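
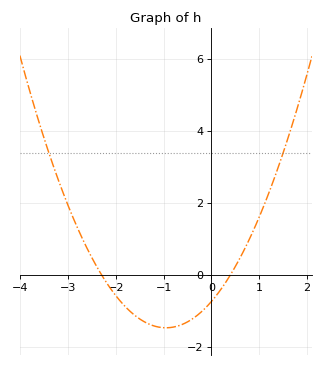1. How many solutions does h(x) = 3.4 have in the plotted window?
2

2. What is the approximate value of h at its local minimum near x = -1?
-1.4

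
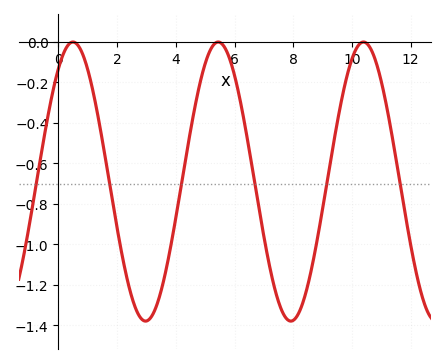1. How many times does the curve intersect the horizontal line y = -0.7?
6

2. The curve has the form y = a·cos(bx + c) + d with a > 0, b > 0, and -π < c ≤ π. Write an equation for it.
y = 0.69cos(1.27x - 0.632) - 0.69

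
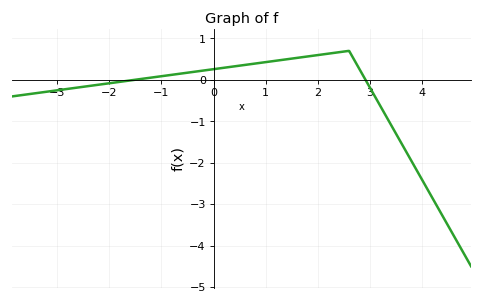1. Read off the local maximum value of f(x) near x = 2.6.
0.7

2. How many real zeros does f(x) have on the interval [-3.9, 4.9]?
2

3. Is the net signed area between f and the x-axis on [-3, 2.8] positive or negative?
positive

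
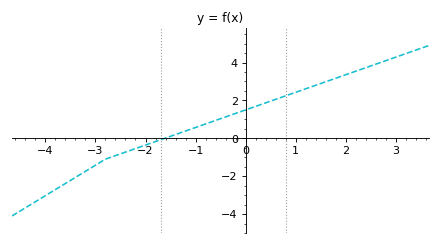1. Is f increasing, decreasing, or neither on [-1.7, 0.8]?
increasing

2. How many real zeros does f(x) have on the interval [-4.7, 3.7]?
1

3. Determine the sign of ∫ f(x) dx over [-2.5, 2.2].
positive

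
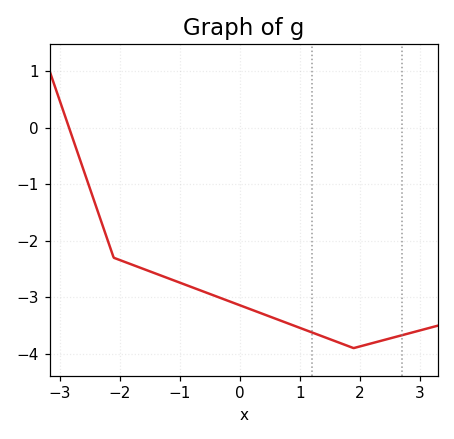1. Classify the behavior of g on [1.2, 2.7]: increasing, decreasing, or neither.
neither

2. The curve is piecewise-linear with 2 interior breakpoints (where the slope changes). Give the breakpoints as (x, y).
(-2.1, -2.3); (1.9, -3.9)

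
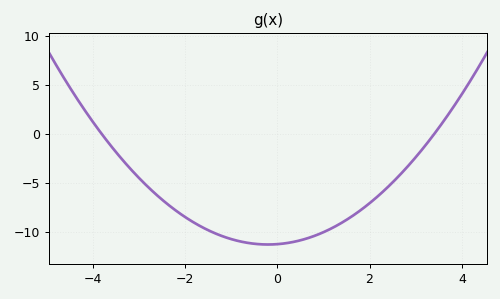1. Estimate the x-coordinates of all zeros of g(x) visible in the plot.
-3.8, 3.4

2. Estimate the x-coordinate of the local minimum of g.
-0.2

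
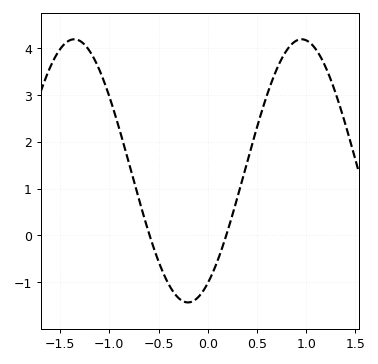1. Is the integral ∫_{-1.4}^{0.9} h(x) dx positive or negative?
positive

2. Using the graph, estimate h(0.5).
2.3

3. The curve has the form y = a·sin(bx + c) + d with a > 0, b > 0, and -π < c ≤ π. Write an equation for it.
y = 2.81sin(2.7x - 1) + 1.38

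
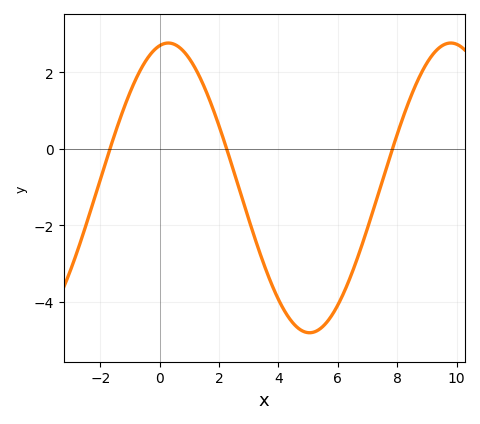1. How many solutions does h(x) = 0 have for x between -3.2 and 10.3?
3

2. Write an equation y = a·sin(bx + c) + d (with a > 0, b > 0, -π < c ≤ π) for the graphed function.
y = 3.79sin(0.66x + 1.4) - 1.02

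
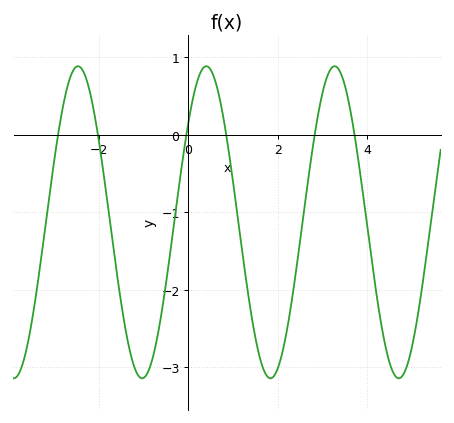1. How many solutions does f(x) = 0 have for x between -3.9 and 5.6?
6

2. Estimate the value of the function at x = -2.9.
0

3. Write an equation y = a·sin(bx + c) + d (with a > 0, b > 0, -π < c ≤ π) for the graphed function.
y = 2.01sin(2.2x + 0.69) - 1.13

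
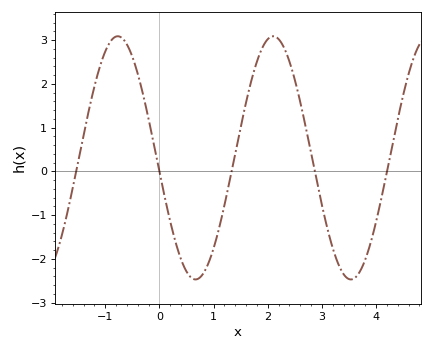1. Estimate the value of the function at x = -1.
2.7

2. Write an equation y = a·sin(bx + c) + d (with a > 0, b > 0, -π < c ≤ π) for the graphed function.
y = 2.78sin(2.2x - 3) + 0.31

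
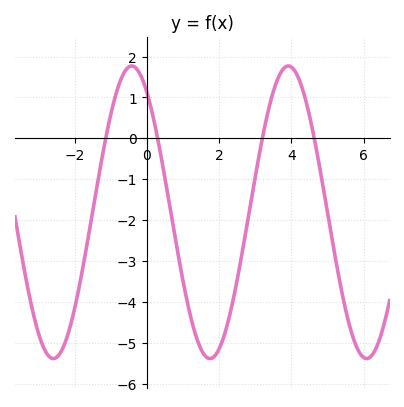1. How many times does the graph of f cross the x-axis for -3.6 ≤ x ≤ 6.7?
4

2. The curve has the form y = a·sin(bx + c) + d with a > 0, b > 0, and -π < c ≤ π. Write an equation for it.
y = 3.58sin(1.4x + 2.2) - 1.81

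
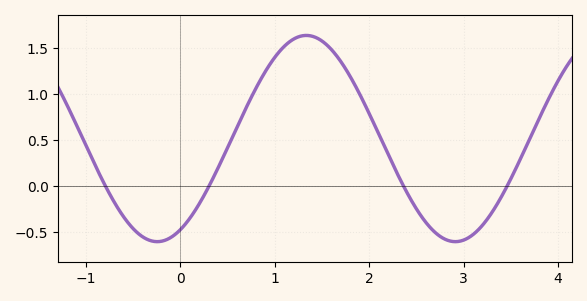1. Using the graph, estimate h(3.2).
-0.42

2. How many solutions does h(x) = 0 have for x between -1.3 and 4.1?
4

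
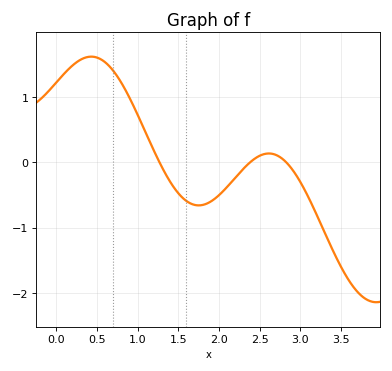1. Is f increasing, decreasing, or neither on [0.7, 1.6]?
decreasing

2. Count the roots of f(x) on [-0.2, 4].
3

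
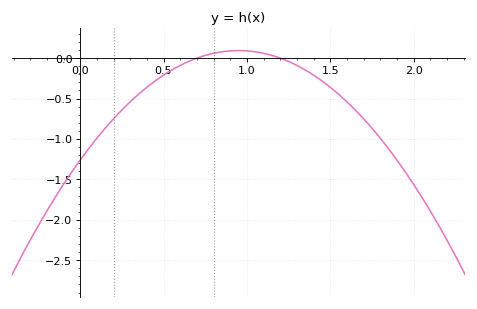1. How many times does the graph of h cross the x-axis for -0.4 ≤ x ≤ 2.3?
2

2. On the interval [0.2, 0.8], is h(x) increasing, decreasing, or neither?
increasing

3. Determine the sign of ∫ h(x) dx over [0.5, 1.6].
negative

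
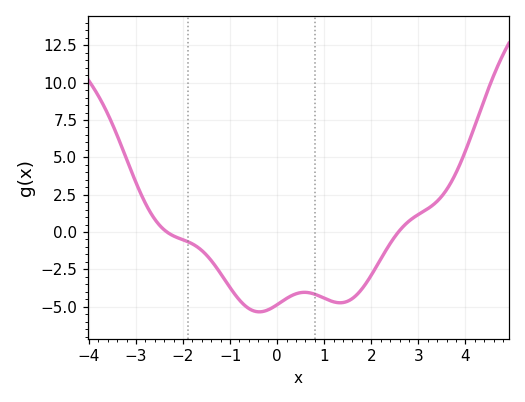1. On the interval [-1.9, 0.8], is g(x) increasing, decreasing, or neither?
neither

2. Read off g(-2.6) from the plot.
1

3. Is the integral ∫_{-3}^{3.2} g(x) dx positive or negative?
negative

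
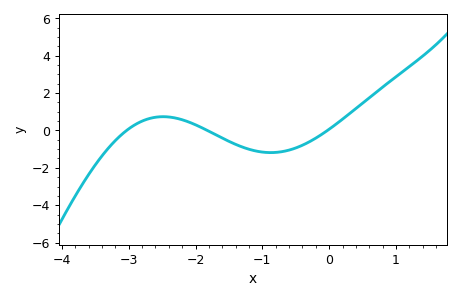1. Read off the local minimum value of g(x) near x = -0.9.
-1.19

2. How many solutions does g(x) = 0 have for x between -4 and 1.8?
3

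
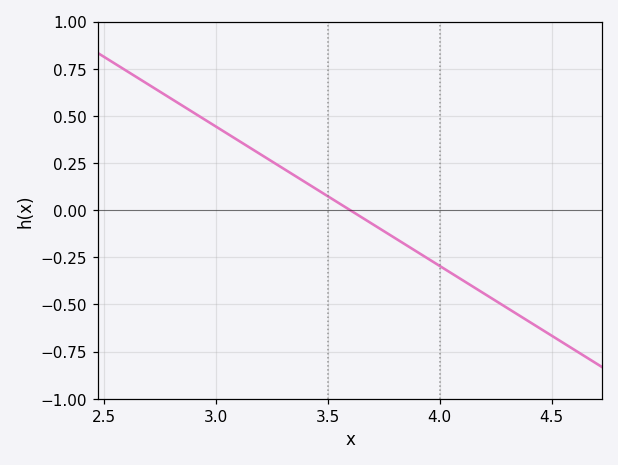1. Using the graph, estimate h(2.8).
0.592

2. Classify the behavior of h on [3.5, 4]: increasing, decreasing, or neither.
decreasing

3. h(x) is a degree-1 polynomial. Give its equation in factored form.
y = -0.74(x - 3.6)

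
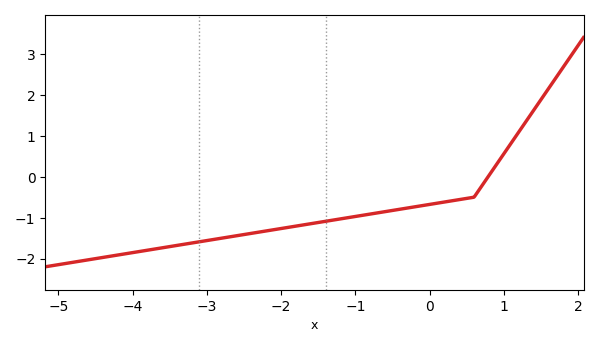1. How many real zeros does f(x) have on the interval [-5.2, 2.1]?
1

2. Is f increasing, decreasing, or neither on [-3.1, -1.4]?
increasing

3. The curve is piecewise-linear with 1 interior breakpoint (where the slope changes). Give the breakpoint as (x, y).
(0.6, -0.5)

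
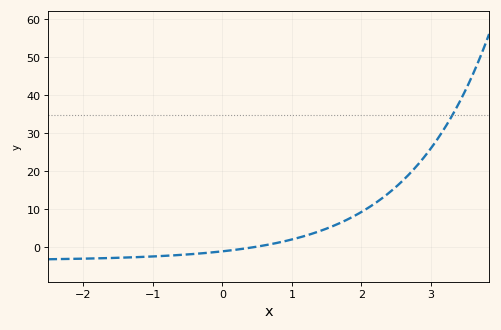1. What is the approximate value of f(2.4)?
14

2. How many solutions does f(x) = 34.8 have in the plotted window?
1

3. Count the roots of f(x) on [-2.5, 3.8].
1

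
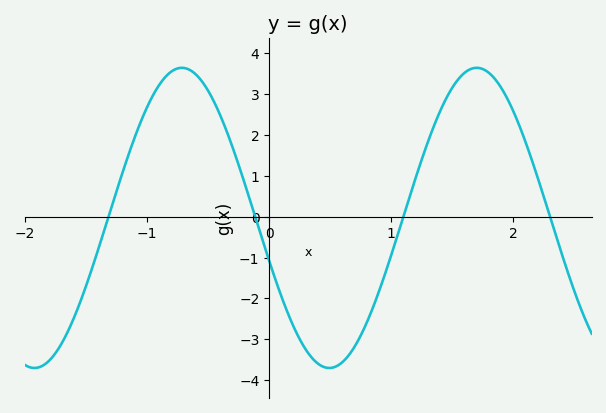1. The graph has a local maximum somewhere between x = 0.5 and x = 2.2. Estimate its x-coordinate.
1.7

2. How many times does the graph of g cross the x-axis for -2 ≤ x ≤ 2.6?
4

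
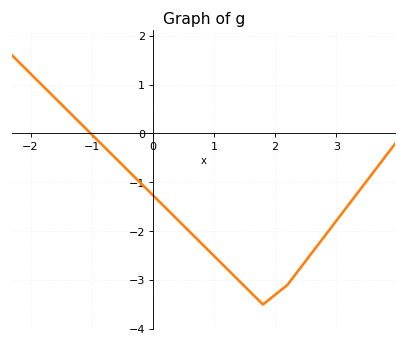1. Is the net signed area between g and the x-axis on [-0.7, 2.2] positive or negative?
negative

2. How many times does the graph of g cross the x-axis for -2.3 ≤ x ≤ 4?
1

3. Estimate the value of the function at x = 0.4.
-1.76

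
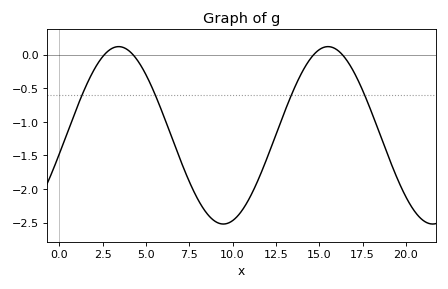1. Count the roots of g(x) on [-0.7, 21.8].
4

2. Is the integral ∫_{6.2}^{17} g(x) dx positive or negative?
negative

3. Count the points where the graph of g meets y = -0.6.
4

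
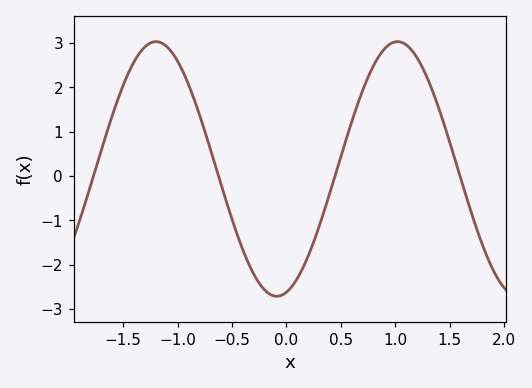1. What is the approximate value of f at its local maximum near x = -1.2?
3.03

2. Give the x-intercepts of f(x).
-1.77, -0.624, 0.447, 1.6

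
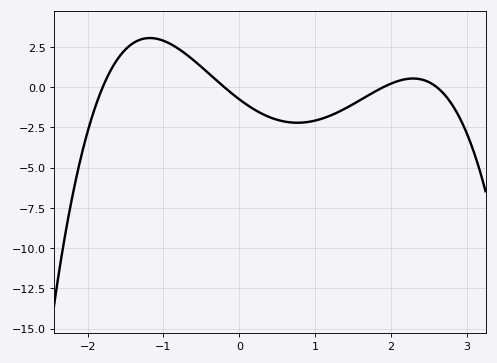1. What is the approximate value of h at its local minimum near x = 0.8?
-2.22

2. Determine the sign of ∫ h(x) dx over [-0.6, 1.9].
negative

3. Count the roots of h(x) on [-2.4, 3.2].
4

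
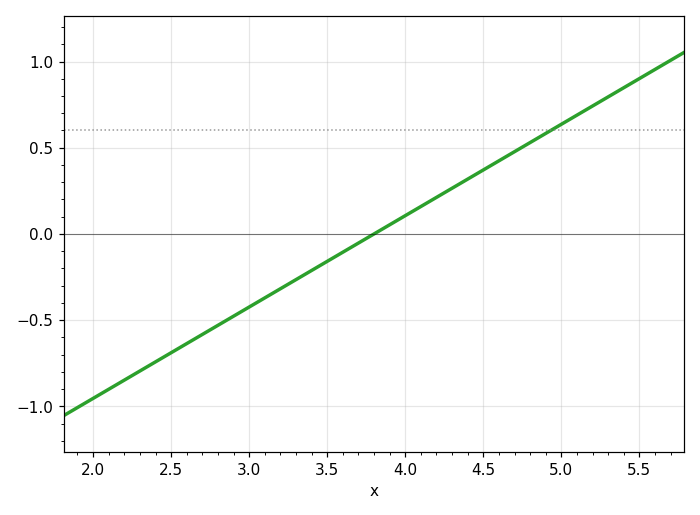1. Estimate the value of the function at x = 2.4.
-0.742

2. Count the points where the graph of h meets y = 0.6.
1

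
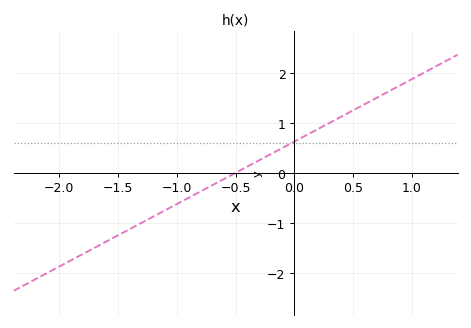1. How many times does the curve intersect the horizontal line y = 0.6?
1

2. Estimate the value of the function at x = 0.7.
1.5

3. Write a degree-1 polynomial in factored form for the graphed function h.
y = 1.25(x + 0.5)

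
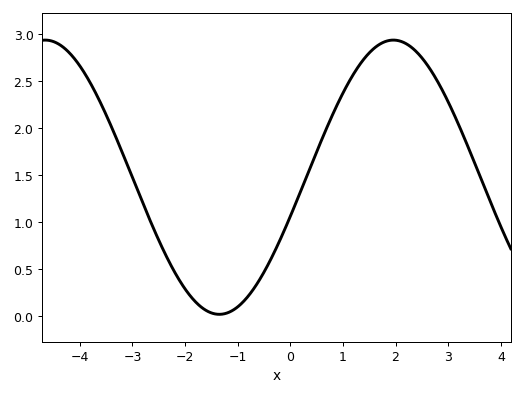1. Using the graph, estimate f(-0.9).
0.15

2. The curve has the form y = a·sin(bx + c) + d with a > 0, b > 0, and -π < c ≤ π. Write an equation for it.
y = 1.46sin(0.95x - 0.29) + 1.48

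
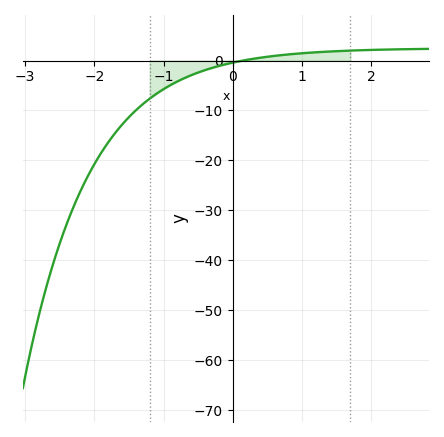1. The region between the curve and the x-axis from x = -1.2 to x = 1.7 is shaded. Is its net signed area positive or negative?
negative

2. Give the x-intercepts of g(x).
0.2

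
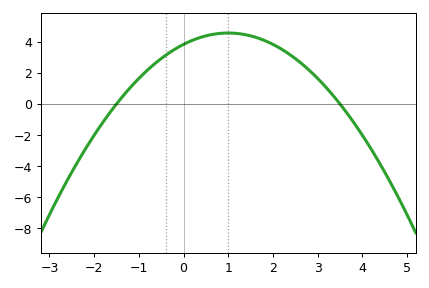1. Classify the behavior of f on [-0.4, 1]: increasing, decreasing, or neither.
increasing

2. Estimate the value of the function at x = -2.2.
-2.91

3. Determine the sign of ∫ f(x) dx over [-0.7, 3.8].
positive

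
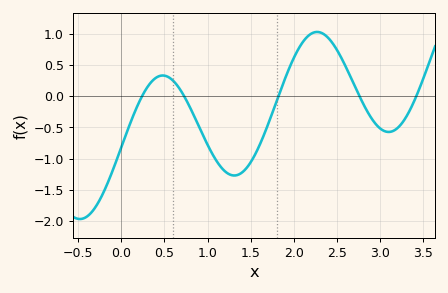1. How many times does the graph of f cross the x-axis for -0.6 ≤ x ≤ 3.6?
5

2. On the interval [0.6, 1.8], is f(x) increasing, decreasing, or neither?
neither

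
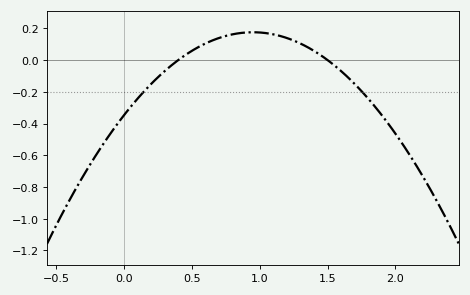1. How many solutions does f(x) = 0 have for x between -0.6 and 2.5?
2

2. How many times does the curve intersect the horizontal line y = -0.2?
2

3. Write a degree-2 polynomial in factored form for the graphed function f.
y = -0.58(x - 0.4)(x - 1.5)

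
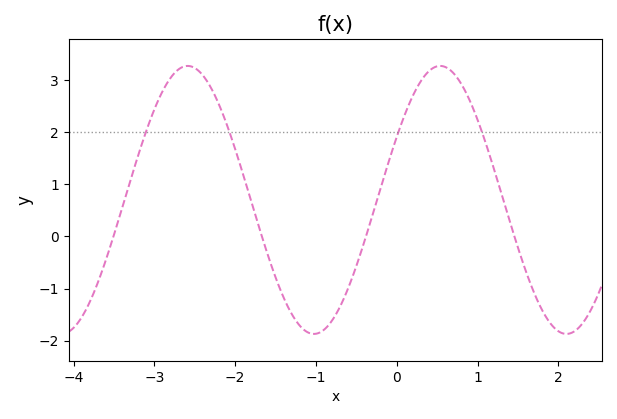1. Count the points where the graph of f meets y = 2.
4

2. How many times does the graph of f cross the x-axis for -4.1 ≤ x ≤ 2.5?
4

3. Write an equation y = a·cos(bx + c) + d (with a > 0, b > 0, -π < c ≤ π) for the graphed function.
y = 2.57cos(2.01x - 1.08) + 0.7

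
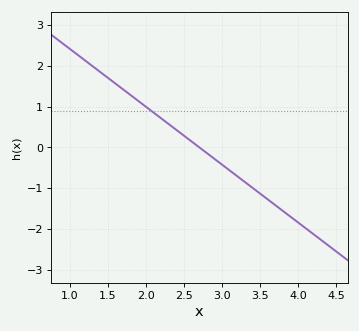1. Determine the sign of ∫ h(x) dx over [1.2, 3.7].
positive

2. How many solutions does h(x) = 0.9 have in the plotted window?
1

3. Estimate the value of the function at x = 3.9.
-1.7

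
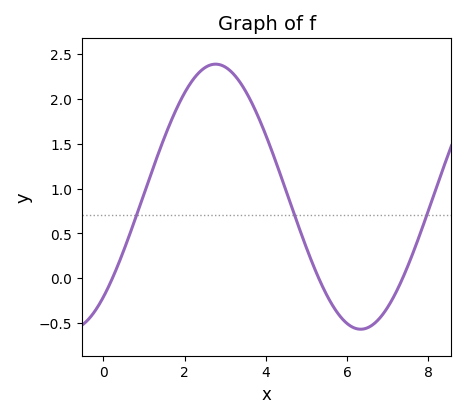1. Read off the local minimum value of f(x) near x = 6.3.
-0.55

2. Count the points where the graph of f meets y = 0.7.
3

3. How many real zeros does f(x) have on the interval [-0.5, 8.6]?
3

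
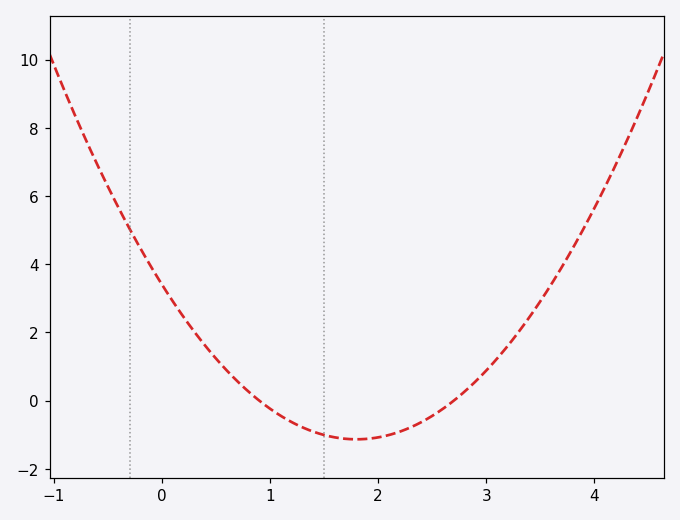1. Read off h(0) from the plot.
3.4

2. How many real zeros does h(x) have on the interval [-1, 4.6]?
2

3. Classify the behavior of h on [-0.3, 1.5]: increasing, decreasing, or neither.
decreasing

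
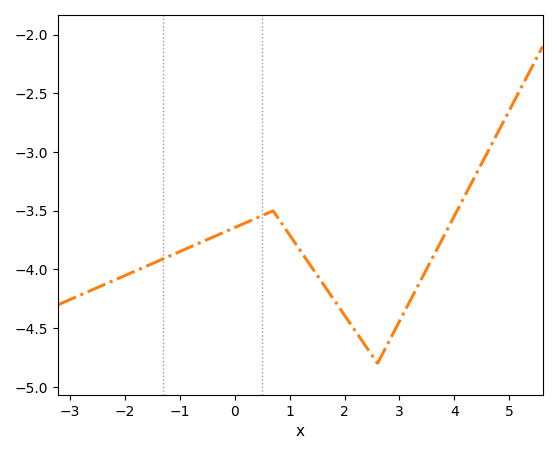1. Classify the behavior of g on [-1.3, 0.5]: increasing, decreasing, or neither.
increasing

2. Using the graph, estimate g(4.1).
-3.45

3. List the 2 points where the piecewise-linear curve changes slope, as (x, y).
(0.7, -3.5); (2.6, -4.8)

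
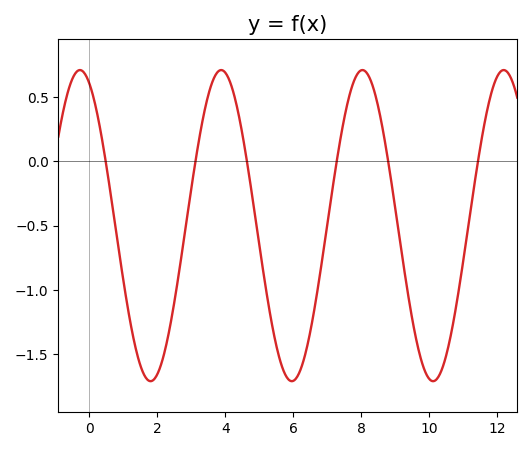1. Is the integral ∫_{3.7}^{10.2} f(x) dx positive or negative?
negative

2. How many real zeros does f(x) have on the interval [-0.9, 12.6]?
6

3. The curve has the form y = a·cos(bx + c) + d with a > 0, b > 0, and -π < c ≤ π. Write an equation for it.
y = 1.21cos(1.5x + 0.42) - 0.5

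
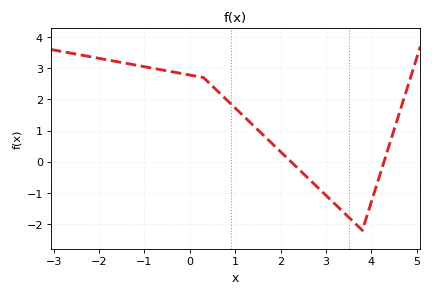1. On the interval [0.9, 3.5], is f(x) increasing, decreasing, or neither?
decreasing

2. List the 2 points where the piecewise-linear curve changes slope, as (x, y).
(0.3, 2.7); (3.8, -2.2)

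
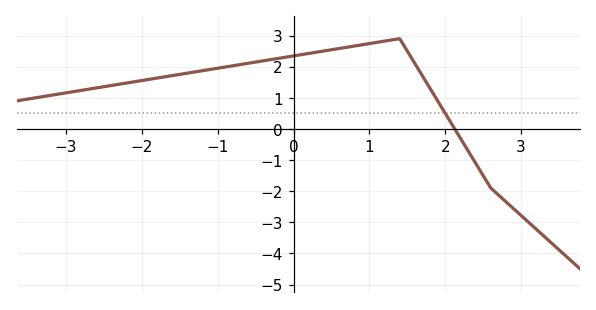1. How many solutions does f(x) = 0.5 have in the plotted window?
1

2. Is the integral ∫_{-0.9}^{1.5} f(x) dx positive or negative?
positive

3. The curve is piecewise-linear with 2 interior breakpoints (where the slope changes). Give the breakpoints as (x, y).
(1.4, 2.9); (2.6, -1.9)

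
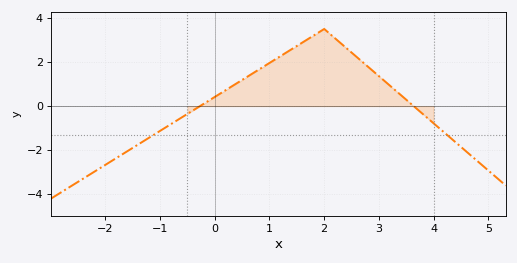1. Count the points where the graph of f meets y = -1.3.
2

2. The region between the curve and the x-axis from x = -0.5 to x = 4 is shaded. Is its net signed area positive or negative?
positive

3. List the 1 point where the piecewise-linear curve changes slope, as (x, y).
(2, 3.5)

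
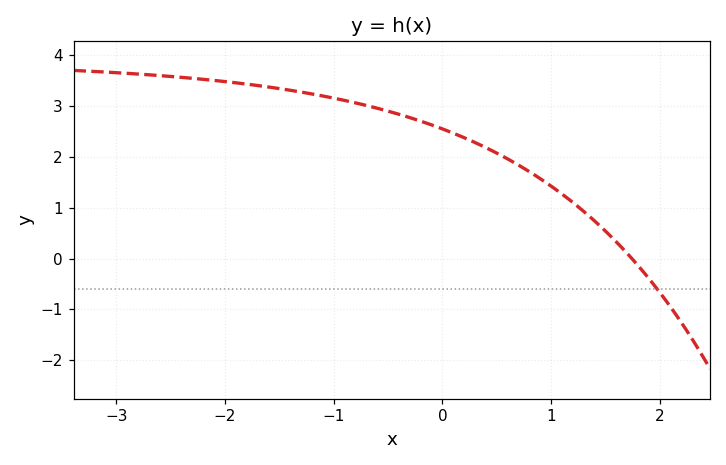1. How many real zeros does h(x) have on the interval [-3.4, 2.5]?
1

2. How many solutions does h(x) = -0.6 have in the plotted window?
1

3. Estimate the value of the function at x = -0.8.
3.1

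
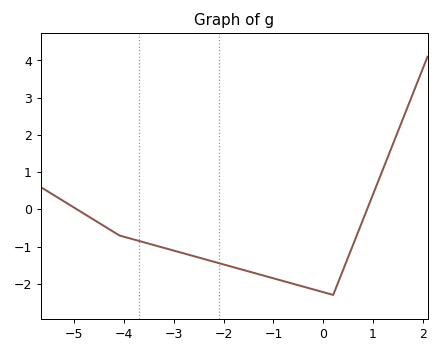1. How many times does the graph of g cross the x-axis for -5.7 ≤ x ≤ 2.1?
2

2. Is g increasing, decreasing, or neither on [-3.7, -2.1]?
decreasing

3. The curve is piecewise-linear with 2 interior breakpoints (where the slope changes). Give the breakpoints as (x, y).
(-4.1, -0.7); (0.2, -2.3)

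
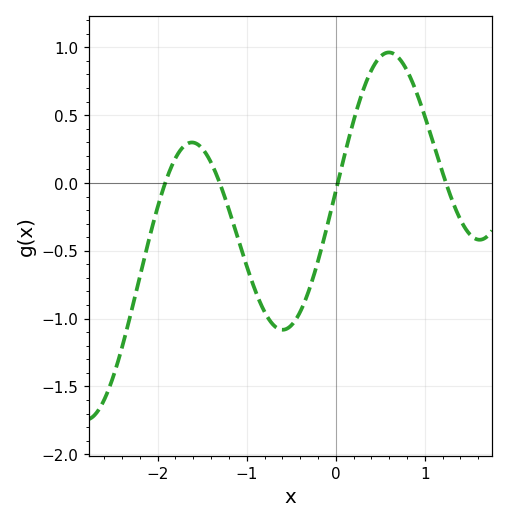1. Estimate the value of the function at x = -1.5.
0.25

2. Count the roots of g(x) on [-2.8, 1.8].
4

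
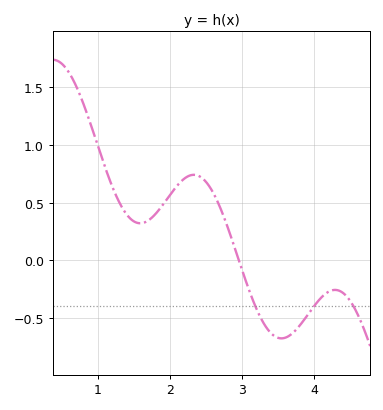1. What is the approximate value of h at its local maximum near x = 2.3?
0.742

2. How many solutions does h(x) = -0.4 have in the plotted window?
3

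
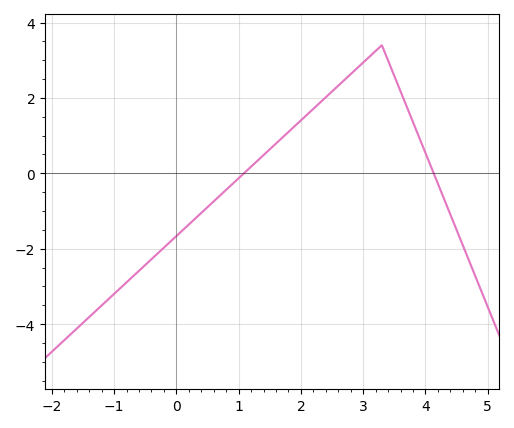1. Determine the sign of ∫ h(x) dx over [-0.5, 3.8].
positive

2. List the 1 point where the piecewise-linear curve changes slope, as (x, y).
(3.3, 3.4)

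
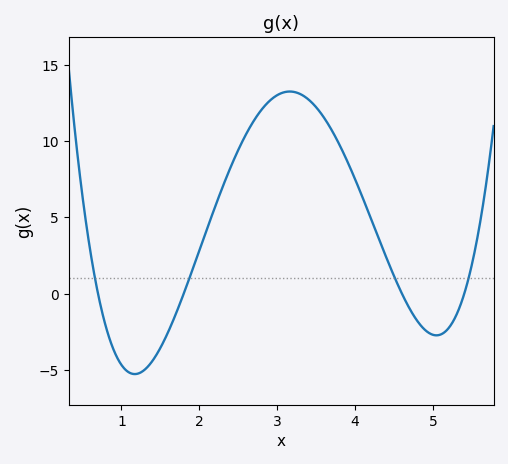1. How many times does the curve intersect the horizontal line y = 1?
4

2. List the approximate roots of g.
0.7, 1.8, 4.6, 5.4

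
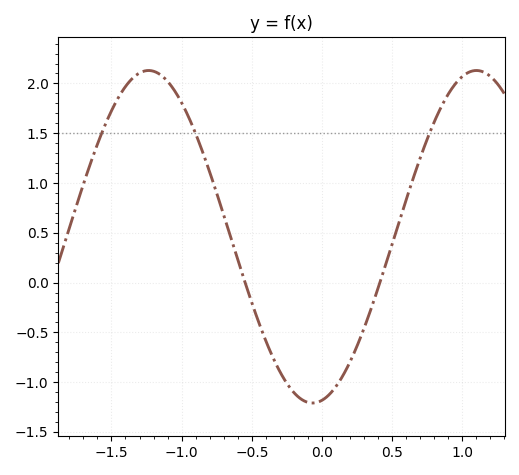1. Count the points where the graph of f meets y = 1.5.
3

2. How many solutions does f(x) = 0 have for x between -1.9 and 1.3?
2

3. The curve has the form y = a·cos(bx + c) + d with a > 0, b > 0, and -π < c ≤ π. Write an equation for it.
y = 1.67cos(2.7x - 3) + 0.46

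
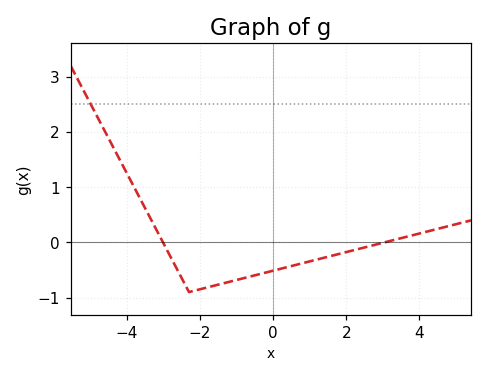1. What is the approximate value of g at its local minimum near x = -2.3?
-0.9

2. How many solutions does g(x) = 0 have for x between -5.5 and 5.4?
2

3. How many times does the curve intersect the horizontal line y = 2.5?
1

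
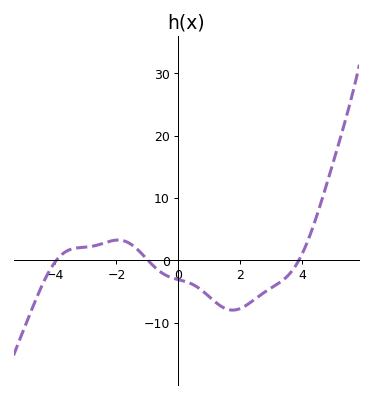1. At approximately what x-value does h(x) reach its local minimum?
1.75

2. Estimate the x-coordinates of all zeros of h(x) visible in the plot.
-3.94, -0.986, 3.89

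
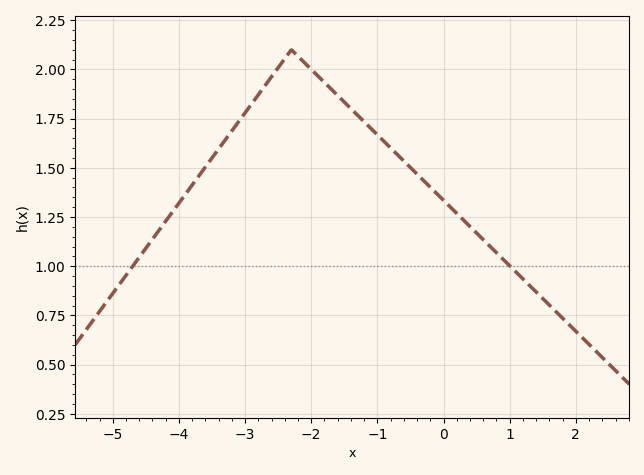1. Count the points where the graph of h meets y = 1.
2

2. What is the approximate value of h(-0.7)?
1.56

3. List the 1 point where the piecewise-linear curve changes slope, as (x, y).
(-2.3, 2.1)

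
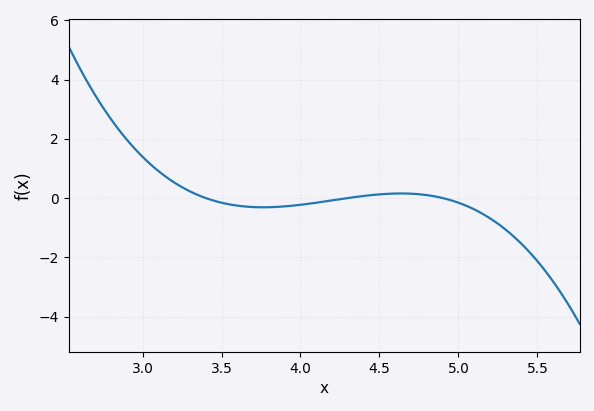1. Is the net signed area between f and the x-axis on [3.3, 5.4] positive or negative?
negative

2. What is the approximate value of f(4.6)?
0.152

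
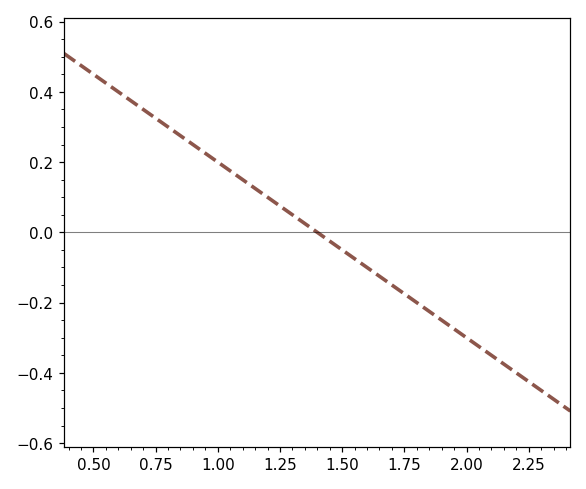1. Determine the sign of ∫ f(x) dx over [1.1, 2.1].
negative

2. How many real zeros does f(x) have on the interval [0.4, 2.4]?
1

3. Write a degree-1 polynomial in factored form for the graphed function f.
y = -0.5(x - 1.4)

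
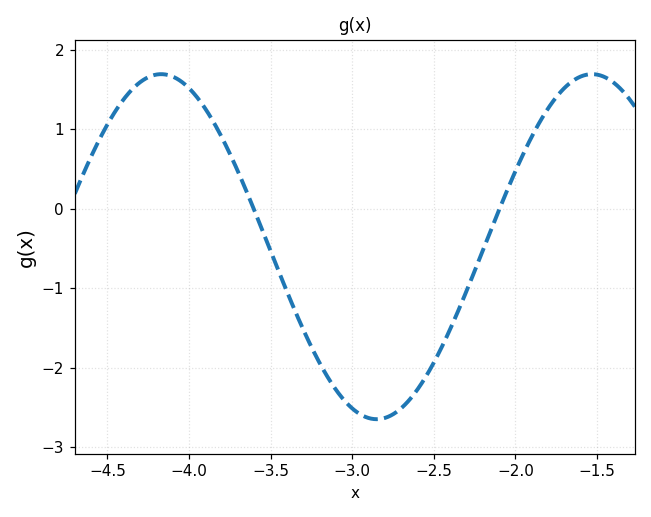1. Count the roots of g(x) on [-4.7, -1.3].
2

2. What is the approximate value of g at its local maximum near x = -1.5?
1.7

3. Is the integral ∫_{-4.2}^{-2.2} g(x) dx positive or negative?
negative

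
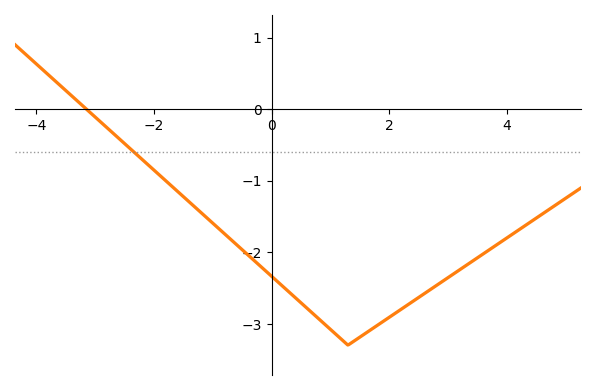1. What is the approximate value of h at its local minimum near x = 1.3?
-3.3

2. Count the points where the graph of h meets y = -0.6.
1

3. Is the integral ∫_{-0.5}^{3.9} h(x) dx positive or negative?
negative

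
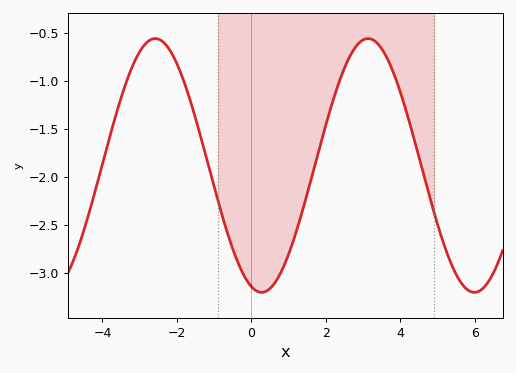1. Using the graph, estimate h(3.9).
-1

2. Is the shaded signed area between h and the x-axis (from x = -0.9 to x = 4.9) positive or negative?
negative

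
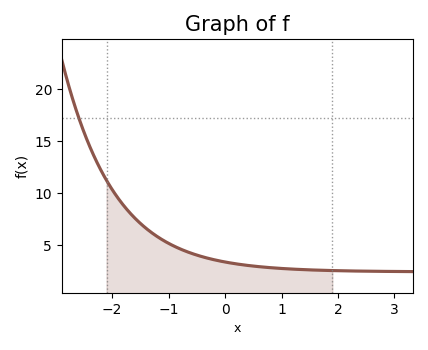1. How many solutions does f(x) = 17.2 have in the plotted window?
1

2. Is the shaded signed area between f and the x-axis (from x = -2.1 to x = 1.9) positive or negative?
positive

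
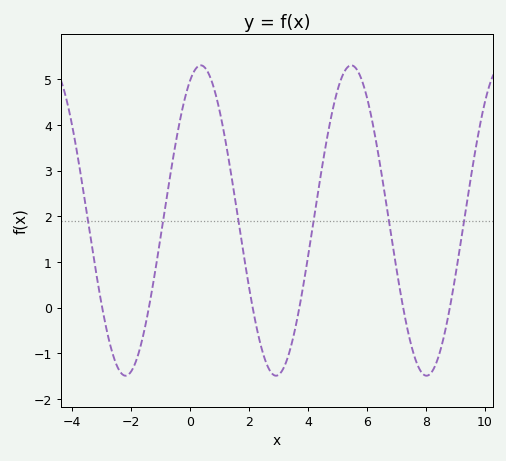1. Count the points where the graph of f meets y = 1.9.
6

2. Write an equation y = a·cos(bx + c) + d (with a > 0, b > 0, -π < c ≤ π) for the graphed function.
y = 3.4cos(1.2x - 0.44) + 1.91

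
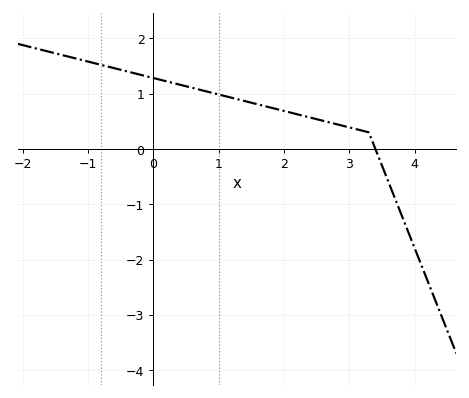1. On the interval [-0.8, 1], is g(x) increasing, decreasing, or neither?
decreasing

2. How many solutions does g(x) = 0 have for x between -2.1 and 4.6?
1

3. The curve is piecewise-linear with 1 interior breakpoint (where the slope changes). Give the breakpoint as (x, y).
(3.3, 0.3)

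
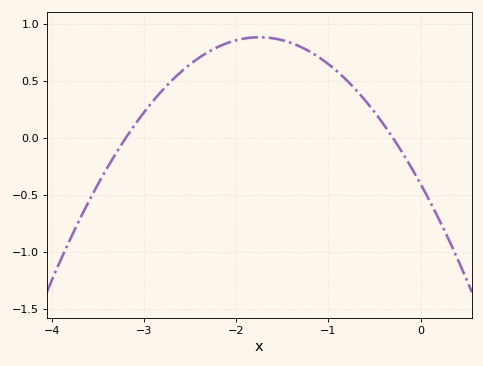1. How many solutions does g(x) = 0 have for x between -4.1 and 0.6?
2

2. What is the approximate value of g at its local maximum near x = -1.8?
0.9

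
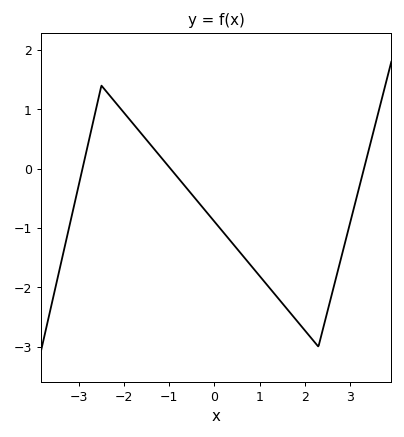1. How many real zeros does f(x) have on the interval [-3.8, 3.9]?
3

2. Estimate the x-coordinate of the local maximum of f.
-2.5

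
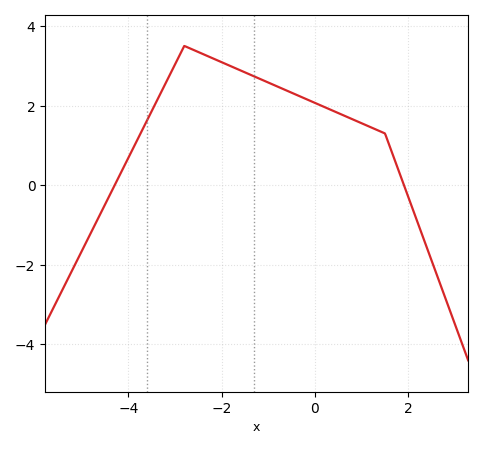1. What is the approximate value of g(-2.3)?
3.24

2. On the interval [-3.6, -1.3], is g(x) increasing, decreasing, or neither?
neither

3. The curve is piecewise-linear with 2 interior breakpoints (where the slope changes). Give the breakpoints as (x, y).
(-2.8, 3.5); (1.5, 1.3)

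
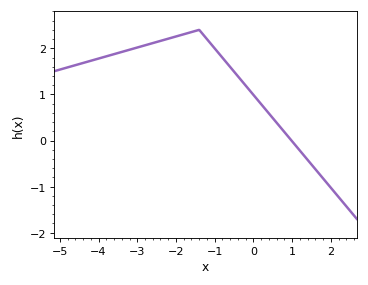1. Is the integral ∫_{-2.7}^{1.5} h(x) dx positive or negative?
positive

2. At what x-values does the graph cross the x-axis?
0.982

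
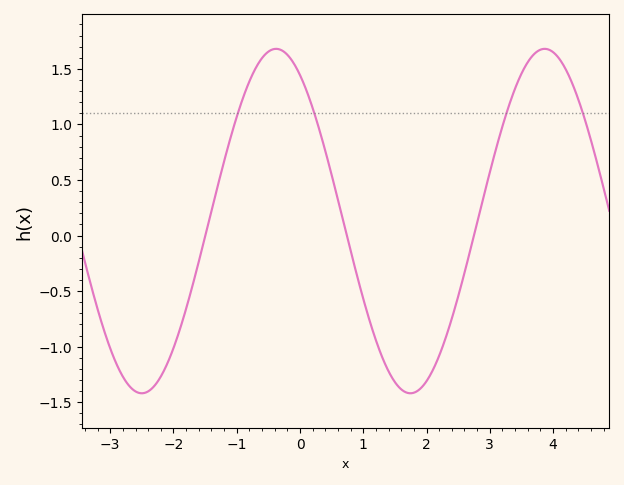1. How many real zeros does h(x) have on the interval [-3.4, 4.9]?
3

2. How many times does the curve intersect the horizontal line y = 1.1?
4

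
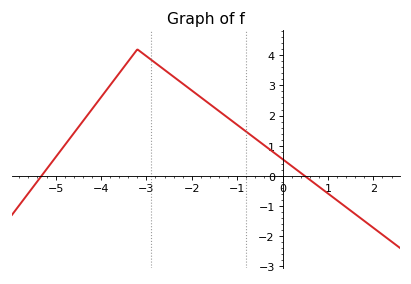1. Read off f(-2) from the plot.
2.83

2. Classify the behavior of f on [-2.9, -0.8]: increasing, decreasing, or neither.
decreasing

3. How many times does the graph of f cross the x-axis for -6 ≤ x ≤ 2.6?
2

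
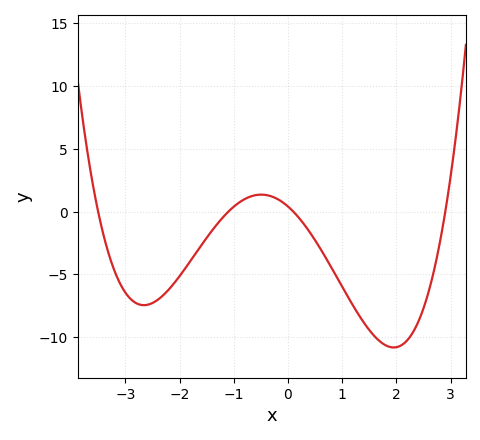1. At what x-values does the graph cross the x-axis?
-3.5, -1.1, 0.1, 2.9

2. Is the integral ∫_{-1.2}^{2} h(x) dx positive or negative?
negative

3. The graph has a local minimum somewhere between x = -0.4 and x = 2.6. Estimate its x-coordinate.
1.95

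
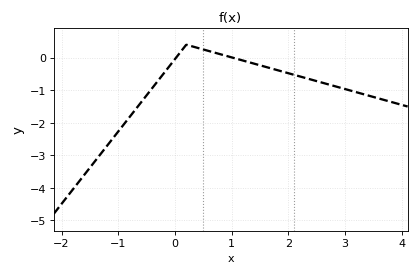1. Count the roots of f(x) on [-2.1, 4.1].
2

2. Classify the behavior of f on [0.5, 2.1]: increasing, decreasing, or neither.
decreasing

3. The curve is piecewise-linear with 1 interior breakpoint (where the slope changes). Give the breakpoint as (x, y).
(0.2, 0.4)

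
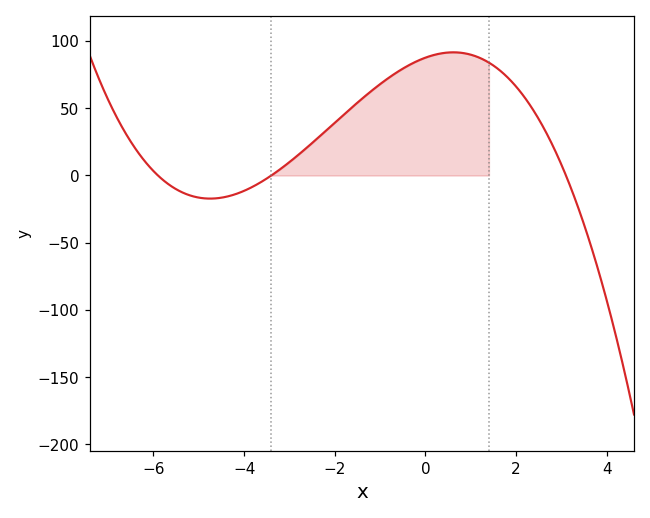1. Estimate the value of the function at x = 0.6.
90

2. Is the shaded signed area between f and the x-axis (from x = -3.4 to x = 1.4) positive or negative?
positive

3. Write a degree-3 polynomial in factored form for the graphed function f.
y = -1.41(x + 5.9)(x + 3.4)(x - 3.1)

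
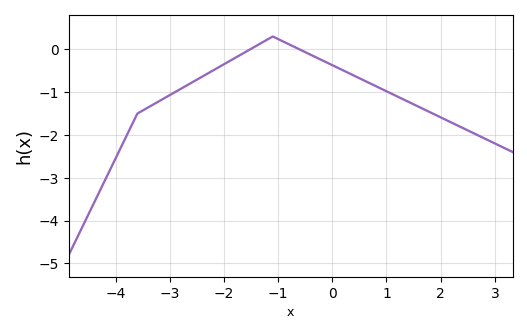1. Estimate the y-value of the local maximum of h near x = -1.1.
0.299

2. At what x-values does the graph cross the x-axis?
-1.52, -0.607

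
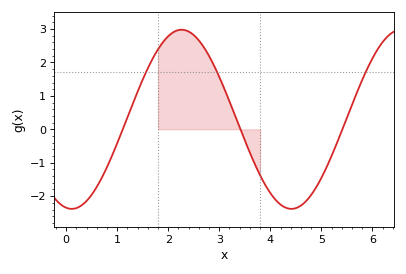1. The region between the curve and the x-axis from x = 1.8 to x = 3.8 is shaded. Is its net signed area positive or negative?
positive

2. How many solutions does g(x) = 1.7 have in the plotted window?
3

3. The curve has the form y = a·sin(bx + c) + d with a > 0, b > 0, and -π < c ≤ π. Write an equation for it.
y = 2.68sin(1.46x - 1.73) + 0.3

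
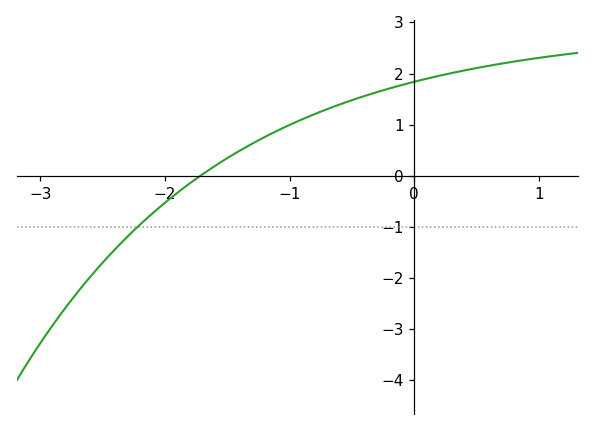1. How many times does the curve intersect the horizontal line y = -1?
1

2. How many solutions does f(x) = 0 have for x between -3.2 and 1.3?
1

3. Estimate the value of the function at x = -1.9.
-0.3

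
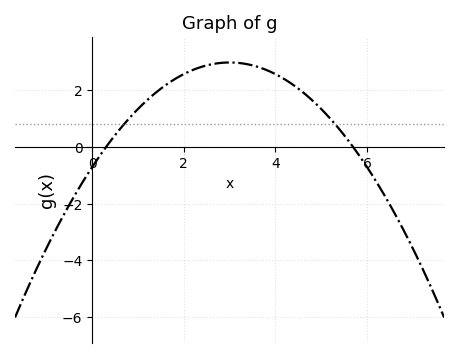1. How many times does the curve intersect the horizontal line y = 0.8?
2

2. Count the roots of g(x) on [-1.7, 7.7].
2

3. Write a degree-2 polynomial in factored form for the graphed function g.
y = -0.41(x - 0.3)(x - 5.7)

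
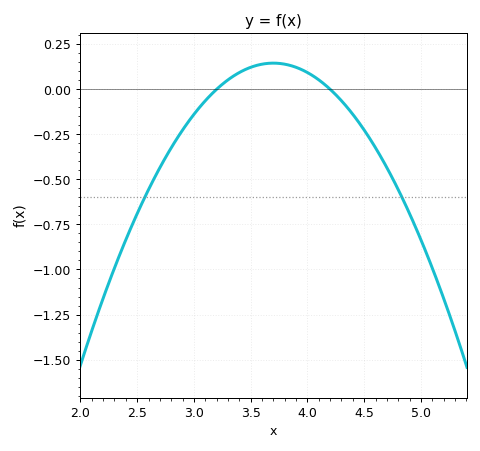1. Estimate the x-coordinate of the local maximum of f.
3.7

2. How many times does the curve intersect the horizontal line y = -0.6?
2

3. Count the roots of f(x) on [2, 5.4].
2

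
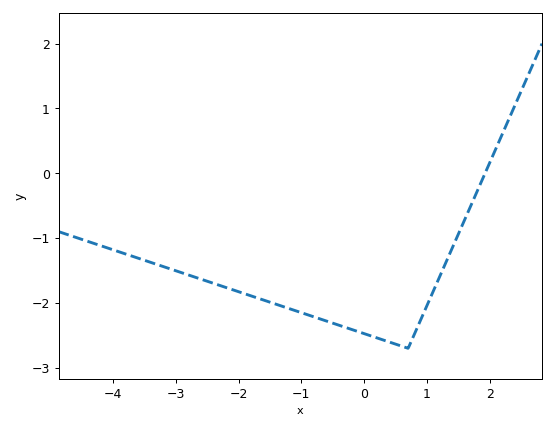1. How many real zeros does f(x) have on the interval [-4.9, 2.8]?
1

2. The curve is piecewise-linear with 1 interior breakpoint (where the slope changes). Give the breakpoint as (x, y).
(0.7, -2.7)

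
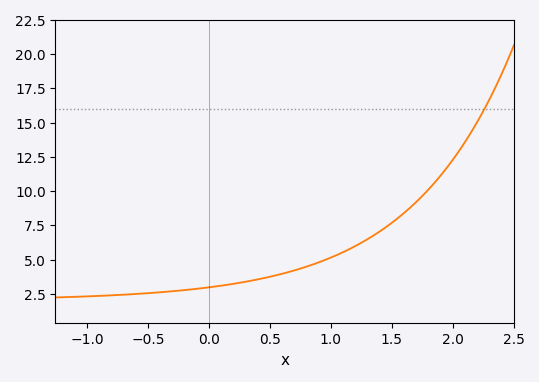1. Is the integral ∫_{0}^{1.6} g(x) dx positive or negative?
positive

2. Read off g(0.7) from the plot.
4.21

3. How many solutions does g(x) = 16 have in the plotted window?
1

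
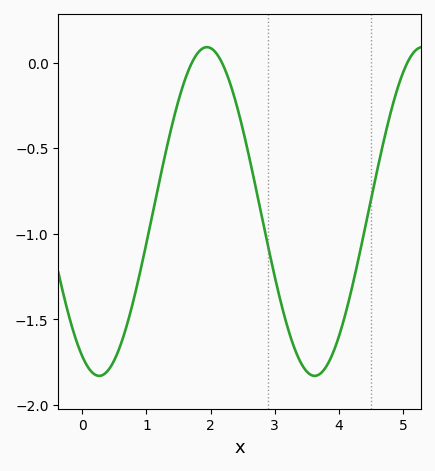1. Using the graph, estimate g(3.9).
-1.7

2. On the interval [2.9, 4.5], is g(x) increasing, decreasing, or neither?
neither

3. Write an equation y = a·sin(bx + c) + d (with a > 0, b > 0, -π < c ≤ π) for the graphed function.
y = 0.96sin(1.87x - 2.06) - 0.87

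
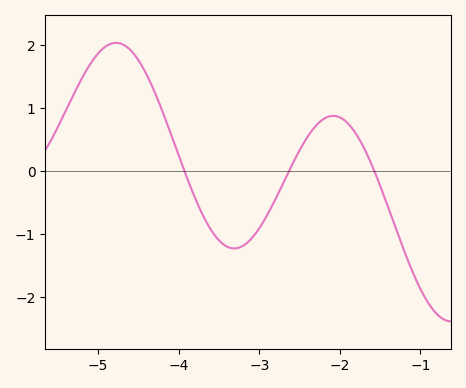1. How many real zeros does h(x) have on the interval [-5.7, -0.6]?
3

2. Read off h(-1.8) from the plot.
0.6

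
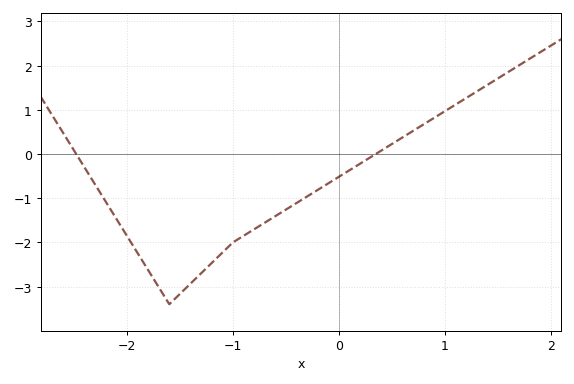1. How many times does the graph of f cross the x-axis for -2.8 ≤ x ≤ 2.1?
2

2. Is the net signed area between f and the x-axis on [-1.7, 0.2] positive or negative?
negative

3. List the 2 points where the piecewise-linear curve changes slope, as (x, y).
(-1.6, -3.4); (-1, -2)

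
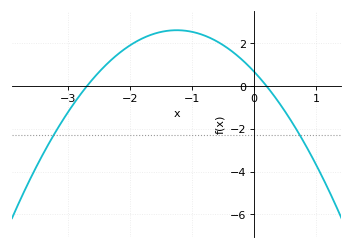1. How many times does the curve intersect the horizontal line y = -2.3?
2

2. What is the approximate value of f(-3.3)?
-2.6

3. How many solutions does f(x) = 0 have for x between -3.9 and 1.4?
2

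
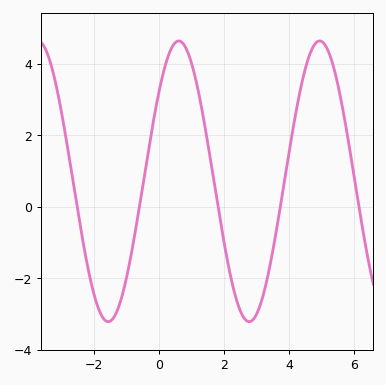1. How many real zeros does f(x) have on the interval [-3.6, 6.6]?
5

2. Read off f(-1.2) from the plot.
-2.7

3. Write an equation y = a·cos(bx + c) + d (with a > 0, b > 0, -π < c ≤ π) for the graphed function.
y = 3.93cos(1.45x - 0.882) + 0.71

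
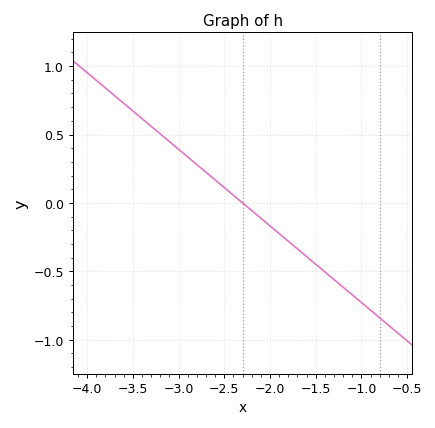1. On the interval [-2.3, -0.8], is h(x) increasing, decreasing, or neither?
decreasing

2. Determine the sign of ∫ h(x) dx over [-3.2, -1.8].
positive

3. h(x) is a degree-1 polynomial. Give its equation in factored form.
y = -0.56(x + 2.3)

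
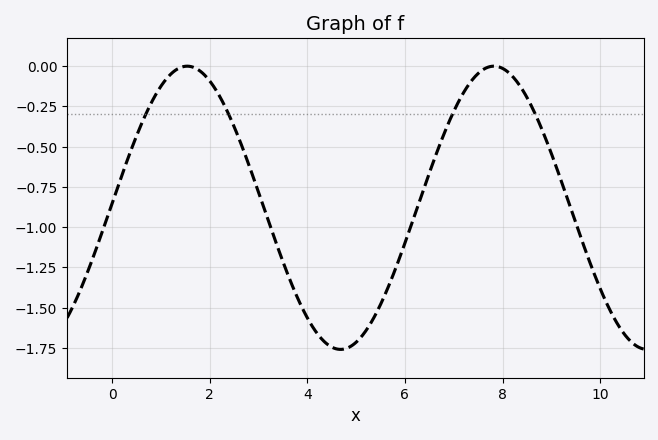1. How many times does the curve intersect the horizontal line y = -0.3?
4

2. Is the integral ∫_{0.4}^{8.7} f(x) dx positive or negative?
negative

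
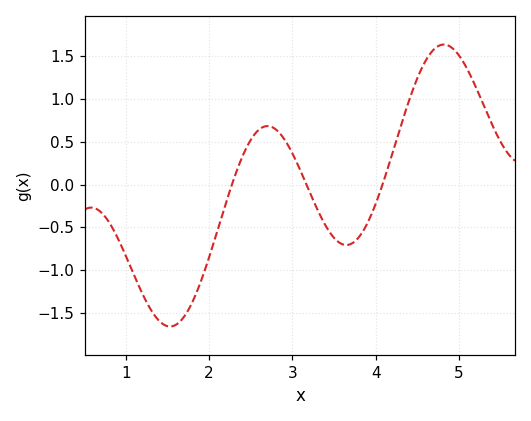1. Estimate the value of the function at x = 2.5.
0.522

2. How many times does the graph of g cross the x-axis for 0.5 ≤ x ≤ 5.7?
3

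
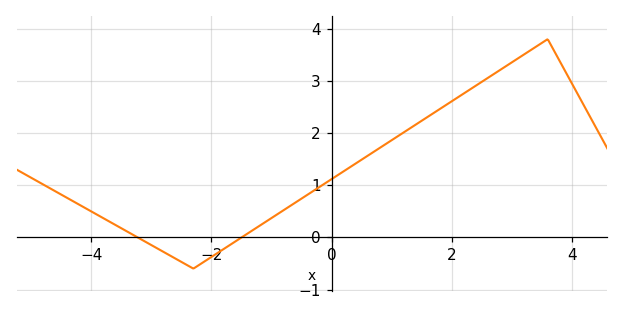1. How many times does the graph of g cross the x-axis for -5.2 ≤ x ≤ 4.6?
2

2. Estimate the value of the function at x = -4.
0.497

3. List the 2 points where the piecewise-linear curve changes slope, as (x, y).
(-2.3, -0.6); (3.6, 3.8)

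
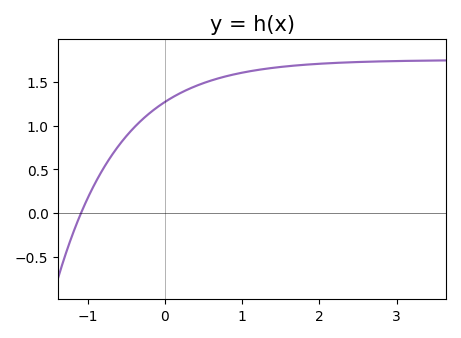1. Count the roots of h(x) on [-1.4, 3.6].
1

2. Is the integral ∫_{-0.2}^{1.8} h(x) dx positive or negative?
positive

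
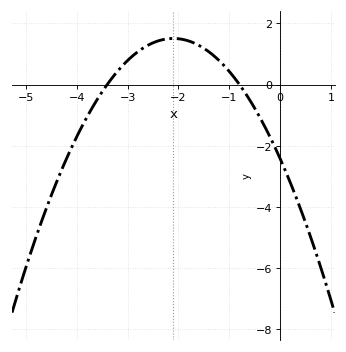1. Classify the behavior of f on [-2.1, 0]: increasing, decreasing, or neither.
decreasing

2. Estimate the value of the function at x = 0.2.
-3.2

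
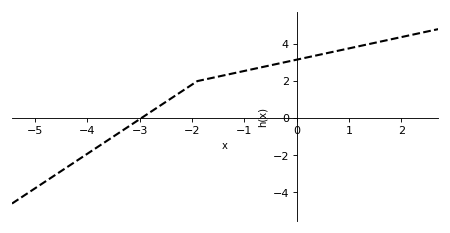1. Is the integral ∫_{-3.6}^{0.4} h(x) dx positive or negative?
positive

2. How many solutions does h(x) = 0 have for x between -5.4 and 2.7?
1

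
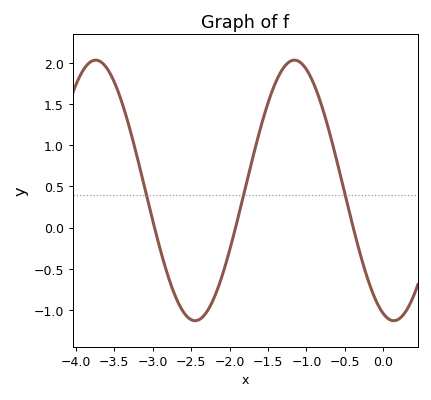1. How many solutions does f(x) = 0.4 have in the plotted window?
3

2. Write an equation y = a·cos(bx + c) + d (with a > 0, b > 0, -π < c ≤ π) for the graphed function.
y = 1.58cos(2.43x + 2.81) + 0.45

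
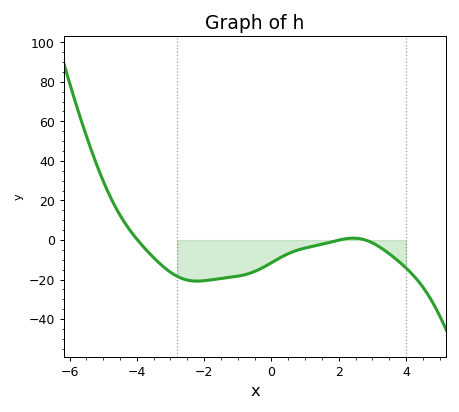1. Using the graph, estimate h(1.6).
-1.75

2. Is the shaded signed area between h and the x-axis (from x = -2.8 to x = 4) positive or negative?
negative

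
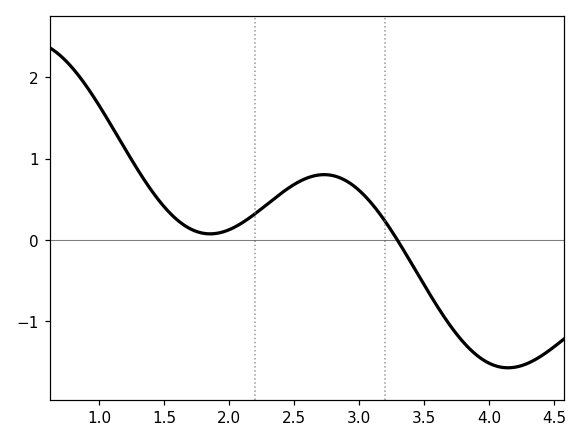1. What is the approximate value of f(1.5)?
0.4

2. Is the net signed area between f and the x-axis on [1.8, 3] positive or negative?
positive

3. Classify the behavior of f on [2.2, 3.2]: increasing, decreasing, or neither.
neither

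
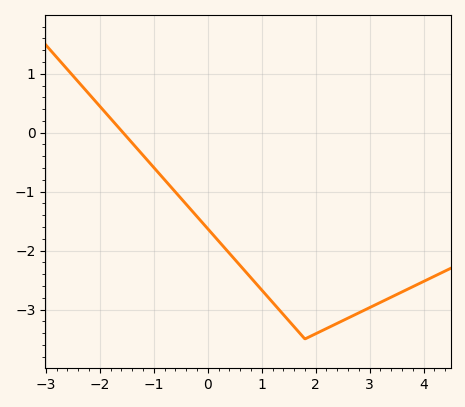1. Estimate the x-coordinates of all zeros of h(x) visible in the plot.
-1.57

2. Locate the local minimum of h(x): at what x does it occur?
1.8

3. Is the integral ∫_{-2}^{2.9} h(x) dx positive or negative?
negative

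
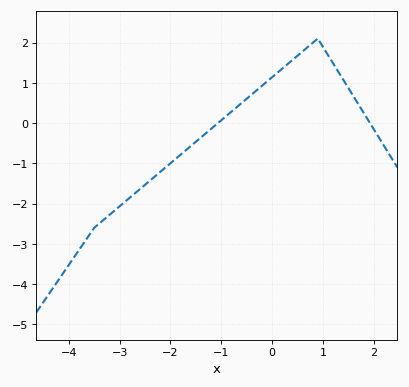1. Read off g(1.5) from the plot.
0.9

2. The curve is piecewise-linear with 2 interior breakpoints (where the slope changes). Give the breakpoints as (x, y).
(-3.5, -2.6); (0.9, 2.1)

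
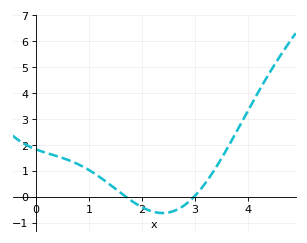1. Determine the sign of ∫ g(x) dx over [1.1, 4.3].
positive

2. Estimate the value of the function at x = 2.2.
-0.6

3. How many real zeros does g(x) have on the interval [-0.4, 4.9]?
2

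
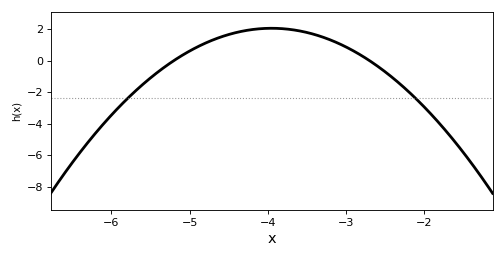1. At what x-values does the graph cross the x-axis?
-5.2, -2.7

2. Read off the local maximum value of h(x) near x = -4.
2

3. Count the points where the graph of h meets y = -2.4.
2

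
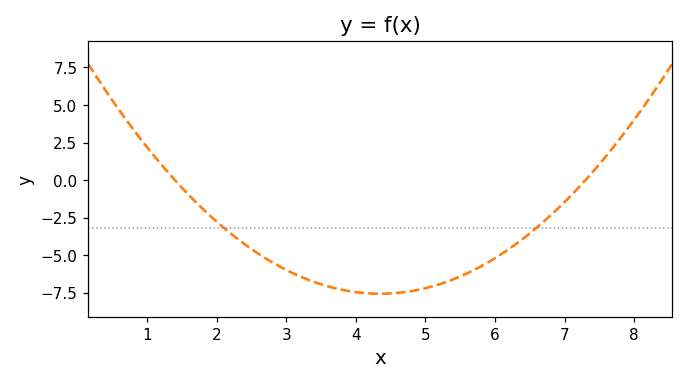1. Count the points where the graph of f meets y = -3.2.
2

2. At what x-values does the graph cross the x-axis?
1.4, 7.2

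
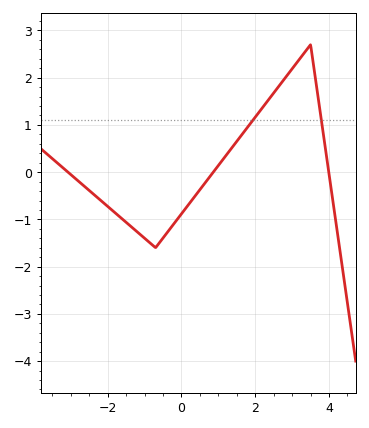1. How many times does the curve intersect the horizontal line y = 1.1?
2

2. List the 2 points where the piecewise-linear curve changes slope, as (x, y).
(-0.7, -1.6); (3.5, 2.7)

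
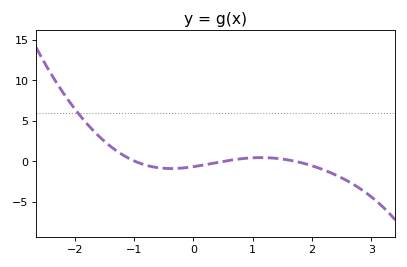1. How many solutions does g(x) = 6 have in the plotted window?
1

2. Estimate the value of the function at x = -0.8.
-0.469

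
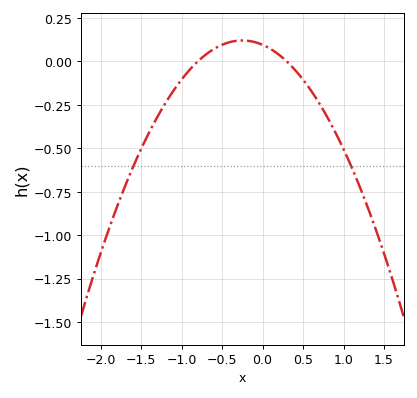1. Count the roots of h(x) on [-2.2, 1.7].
2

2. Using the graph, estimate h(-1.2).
-0.24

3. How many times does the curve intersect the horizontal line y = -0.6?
2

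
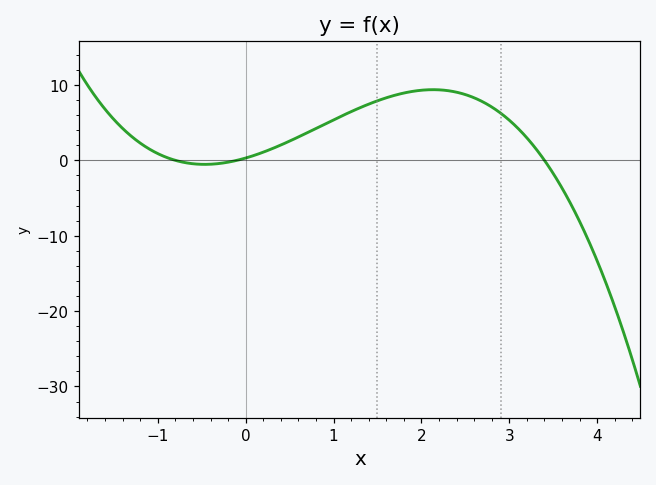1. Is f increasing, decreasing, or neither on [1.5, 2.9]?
neither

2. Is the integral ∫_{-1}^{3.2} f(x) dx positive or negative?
positive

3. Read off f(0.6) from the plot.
3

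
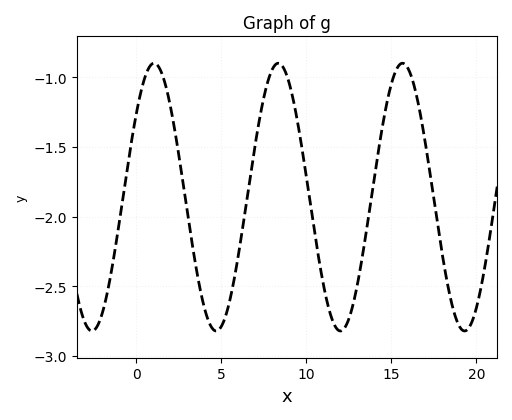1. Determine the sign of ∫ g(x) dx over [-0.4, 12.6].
negative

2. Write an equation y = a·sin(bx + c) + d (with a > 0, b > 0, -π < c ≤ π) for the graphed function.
y = 0.96sin(0.86x + 0.672) - 1.86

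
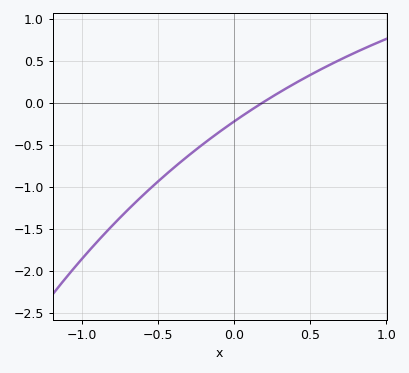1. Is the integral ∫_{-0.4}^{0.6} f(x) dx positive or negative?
negative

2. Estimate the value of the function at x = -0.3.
-0.627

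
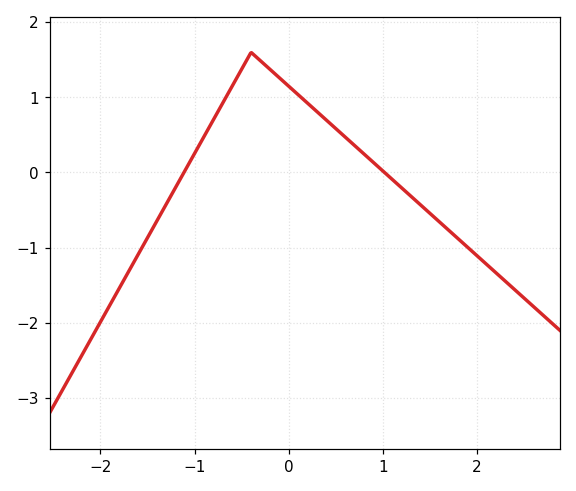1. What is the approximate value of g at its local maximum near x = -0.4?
1.6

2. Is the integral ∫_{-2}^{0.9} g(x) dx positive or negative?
positive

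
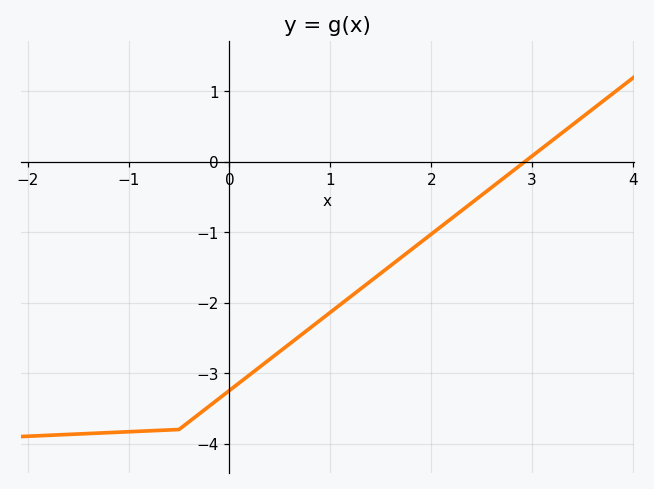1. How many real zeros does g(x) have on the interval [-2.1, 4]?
1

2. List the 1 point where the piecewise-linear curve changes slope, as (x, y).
(-0.5, -3.8)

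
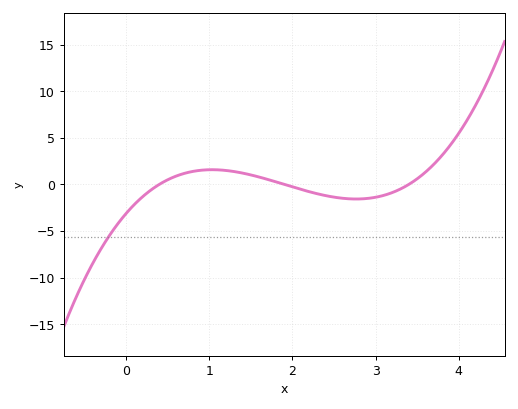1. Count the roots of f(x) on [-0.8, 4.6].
3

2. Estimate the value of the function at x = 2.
-0.271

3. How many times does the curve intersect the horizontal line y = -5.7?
1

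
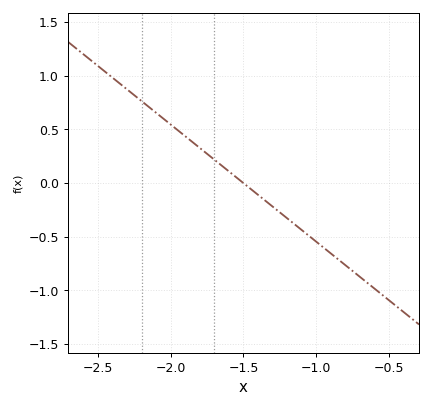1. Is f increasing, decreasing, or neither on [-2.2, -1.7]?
decreasing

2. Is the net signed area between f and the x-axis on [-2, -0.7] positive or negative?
negative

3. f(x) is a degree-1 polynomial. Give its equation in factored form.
y = -1.09(x + 1.5)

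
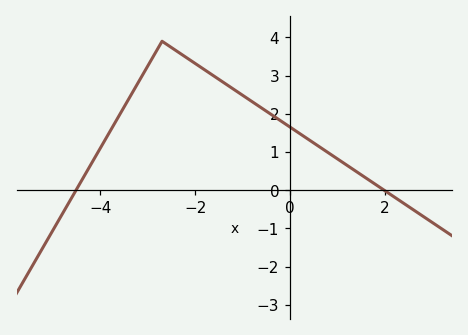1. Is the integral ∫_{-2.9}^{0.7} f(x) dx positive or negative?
positive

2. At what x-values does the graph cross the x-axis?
-4.51, 1.99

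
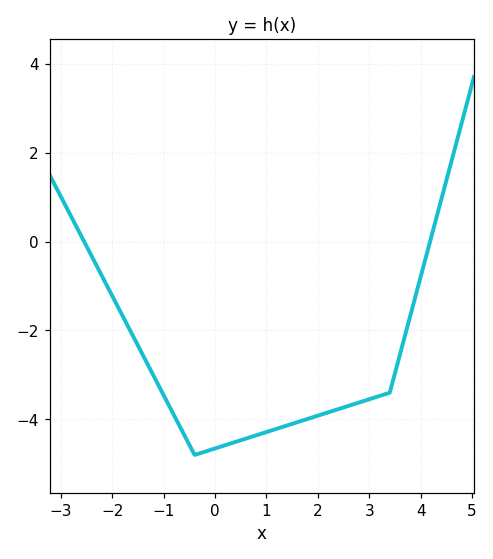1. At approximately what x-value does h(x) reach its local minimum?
-0.398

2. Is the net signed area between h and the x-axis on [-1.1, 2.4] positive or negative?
negative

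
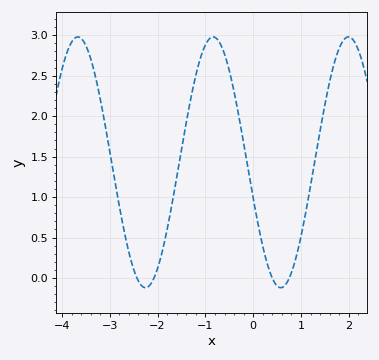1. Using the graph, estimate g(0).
0.987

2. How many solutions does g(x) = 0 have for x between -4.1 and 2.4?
4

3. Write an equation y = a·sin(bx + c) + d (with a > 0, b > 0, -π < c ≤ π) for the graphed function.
y = 1.55sin(2.22x - 2.85) + 1.43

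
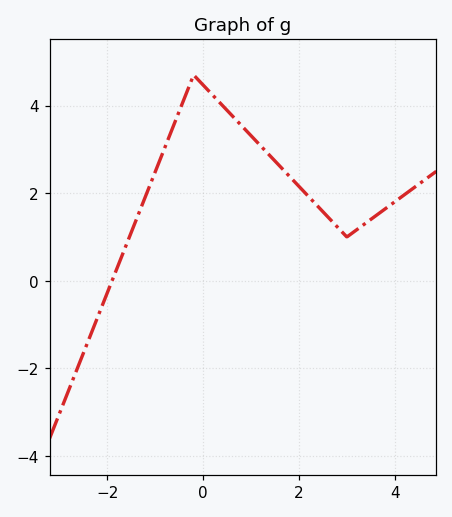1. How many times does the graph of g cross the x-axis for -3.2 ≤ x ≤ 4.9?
1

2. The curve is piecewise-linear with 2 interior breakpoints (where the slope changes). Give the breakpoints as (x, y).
(-0.2, 4.7); (3, 1)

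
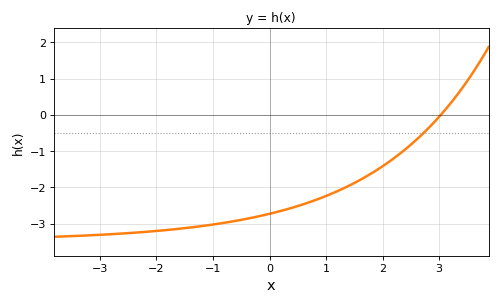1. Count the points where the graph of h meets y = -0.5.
1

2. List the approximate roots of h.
3.03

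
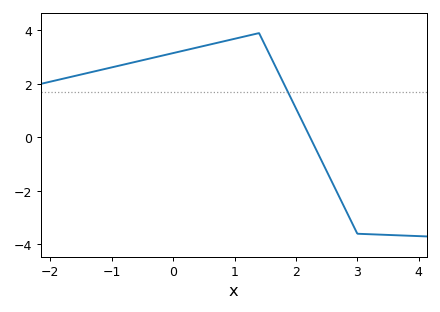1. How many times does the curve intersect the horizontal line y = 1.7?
1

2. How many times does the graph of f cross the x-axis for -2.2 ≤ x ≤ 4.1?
1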